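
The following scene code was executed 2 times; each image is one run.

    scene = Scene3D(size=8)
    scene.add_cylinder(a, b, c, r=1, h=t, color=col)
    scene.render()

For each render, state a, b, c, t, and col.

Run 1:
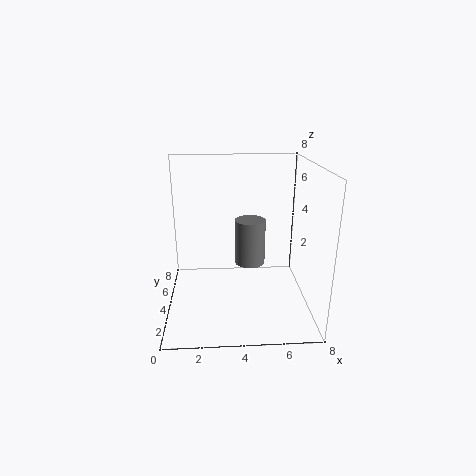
a = 5
b = 7
c = 1
t = 3
col = 'gray'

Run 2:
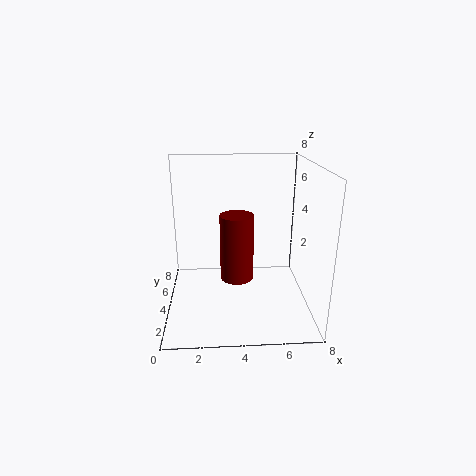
a = 4
b = 5
c = 1
t = 4
col = 'maroon'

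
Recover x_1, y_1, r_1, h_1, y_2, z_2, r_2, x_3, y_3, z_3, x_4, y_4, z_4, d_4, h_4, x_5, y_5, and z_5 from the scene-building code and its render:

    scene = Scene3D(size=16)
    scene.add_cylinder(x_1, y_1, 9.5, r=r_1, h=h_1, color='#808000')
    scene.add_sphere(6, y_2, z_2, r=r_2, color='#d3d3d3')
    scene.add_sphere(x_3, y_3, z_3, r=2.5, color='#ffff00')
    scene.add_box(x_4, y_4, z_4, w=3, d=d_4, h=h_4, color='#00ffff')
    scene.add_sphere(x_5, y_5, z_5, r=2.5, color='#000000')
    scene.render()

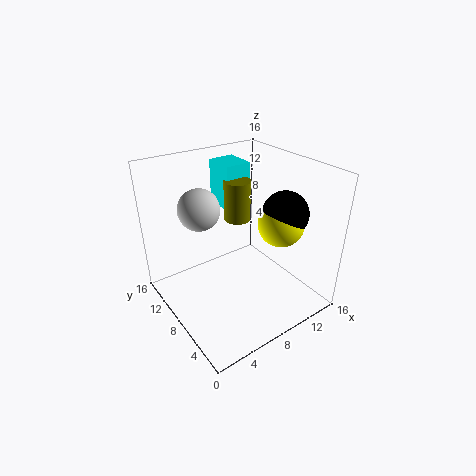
x_1 = 9
y_1 = 9.5
r_1 = 1.5
h_1 = 4.5
y_2 = 13
z_2 = 10
r_2 = 2.5
x_3 = 11.5
y_3 = 5
z_3 = 10
x_4 = 8
y_4 = 10
z_4 = 10.5
d_4 = 3.5
h_4 = 5
x_5 = 12
y_5 = 5
z_5 = 11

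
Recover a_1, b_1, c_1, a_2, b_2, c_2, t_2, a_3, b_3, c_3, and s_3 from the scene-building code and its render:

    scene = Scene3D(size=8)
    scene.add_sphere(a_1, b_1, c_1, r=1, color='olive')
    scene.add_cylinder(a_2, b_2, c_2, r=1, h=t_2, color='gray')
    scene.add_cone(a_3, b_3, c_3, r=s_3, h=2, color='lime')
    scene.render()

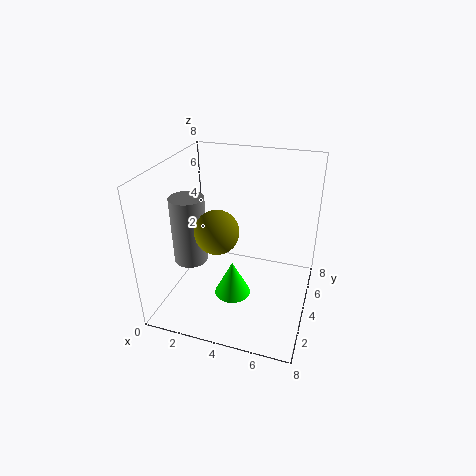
a_1 = 4; b_1 = 1; c_1 = 6; a_2 = 1; b_2 = 4; c_2 = 2; t_2 = 4; a_3 = 4; b_3 = 3; c_3 = 1; s_3 = 1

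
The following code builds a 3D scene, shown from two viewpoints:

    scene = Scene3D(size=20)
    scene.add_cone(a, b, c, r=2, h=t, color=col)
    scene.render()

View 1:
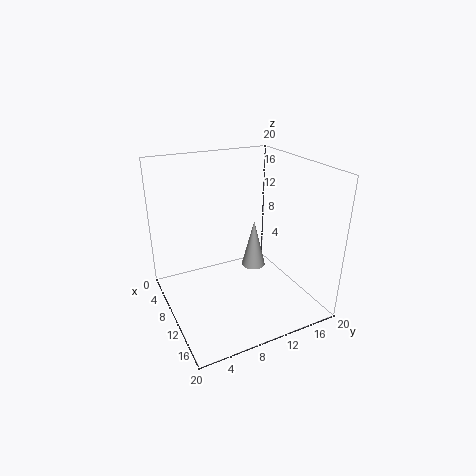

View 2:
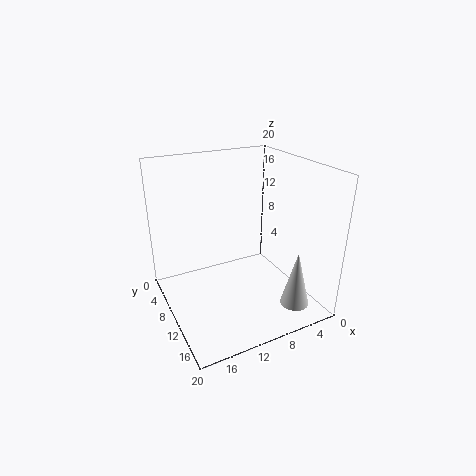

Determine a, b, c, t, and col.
a = 4, b = 16, c = 1, t = 8, col = 'lightgray'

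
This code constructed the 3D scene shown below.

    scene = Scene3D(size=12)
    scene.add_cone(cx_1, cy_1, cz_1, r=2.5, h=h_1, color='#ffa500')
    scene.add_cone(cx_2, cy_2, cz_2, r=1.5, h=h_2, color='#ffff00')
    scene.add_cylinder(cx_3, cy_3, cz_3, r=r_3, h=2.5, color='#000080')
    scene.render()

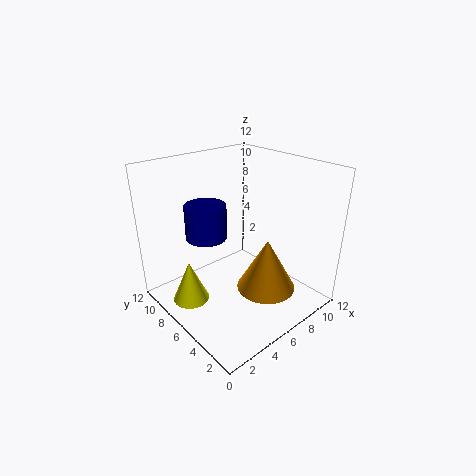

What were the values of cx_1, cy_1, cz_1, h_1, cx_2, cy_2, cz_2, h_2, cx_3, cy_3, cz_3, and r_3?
cx_1 = 7.5, cy_1 = 4, cz_1 = 1.5, h_1 = 4.5, cx_2 = 2, cy_2 = 7.5, cz_2 = 1, h_2 = 3.5, cx_3 = 2.5, cy_3 = 5.5, cz_3 = 7.5, r_3 = 1.5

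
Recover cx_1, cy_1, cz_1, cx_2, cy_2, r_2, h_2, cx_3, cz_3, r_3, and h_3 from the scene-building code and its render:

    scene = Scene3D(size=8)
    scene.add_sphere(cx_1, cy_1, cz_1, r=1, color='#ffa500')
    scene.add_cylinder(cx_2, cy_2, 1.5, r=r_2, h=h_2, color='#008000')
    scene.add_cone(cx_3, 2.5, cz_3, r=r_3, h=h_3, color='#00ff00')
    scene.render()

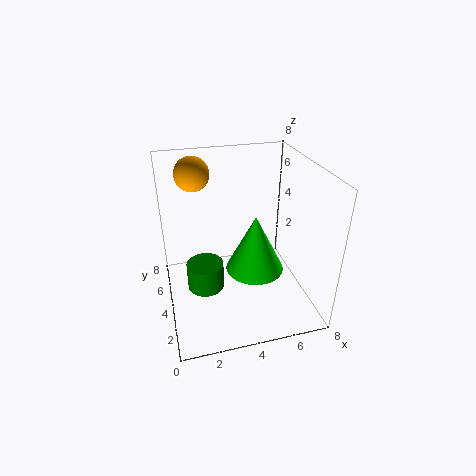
cx_1 = 2, cy_1 = 6.5, cz_1 = 7, cx_2 = 2, cy_2 = 3.5, r_2 = 1, h_2 = 1.5, cx_3 = 4.5, cz_3 = 3, r_3 = 1.5, h_3 = 3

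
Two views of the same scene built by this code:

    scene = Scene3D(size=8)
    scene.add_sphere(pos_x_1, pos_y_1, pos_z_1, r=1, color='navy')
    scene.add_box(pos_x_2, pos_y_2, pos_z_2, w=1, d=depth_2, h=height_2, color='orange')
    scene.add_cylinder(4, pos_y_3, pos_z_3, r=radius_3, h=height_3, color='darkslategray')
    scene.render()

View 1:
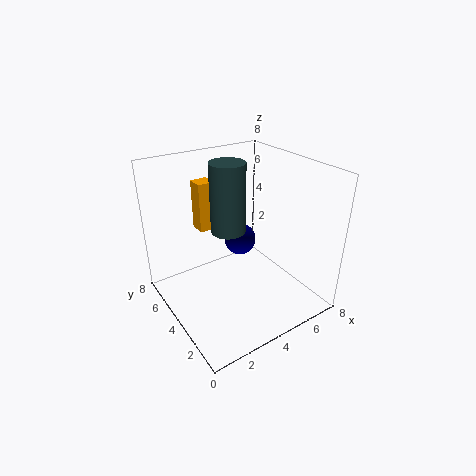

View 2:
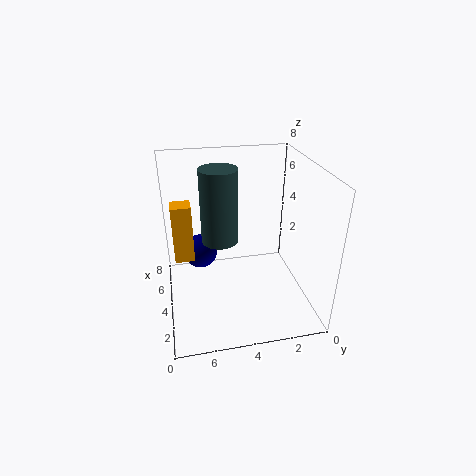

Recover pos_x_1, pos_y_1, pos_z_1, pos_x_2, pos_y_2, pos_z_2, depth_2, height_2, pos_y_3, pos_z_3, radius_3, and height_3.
pos_x_1 = 5.5; pos_y_1 = 6; pos_z_1 = 2.5; pos_x_2 = 3; pos_y_2 = 6.5; pos_z_2 = 3.5; depth_2 = 1; height_2 = 3; pos_y_3 = 5; pos_z_3 = 4; radius_3 = 1; height_3 = 4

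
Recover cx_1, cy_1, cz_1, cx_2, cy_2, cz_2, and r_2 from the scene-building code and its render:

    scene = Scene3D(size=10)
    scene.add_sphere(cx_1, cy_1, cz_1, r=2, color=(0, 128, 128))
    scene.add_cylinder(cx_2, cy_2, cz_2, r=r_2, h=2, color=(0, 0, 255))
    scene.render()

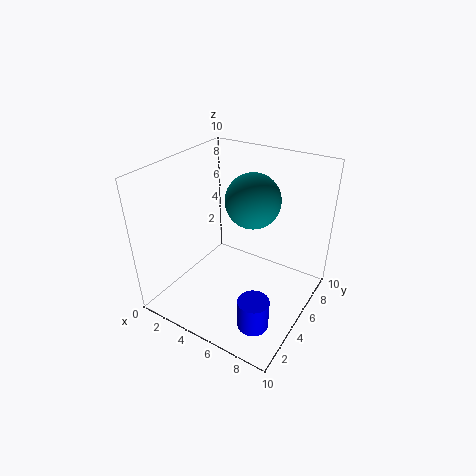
cx_1 = 5
cy_1 = 7
cz_1 = 7
cx_2 = 8
cy_2 = 2
cz_2 = 1
r_2 = 1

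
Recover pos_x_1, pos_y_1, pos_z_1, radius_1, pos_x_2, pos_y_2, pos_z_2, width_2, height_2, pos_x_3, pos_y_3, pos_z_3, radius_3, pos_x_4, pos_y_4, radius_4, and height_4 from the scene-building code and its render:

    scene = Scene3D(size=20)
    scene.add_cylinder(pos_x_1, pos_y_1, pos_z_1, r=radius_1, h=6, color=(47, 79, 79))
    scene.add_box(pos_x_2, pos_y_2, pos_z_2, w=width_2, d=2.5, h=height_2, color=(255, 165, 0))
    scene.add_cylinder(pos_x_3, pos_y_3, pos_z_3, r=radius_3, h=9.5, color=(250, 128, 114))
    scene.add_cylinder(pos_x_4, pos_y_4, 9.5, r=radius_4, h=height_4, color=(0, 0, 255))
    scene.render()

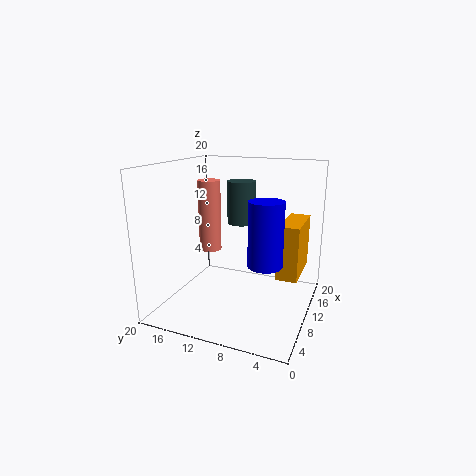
pos_x_1 = 12.5; pos_y_1 = 10.5; pos_z_1 = 11.5; radius_1 = 2; pos_x_2 = 4.5; pos_y_2 = 0.5; pos_z_2 = 7.5; width_2 = 6.5; height_2 = 6.5; pos_x_3 = 8.5; pos_y_3 = 13.5; pos_z_3 = 8.5; radius_3 = 1.5; pos_x_4 = 3.5; pos_y_4 = 4; radius_4 = 2; height_4 = 7.5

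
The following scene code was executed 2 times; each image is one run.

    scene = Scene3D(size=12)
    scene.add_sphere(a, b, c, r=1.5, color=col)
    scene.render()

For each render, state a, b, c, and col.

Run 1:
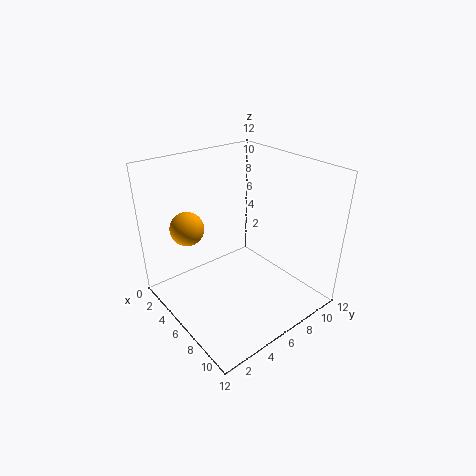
a = 2, b = 3.5, c = 6, col = 'orange'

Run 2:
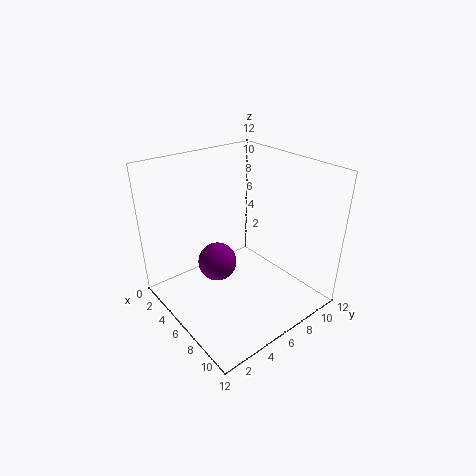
a = 6.5, b = 3.5, c = 5, col = 'purple'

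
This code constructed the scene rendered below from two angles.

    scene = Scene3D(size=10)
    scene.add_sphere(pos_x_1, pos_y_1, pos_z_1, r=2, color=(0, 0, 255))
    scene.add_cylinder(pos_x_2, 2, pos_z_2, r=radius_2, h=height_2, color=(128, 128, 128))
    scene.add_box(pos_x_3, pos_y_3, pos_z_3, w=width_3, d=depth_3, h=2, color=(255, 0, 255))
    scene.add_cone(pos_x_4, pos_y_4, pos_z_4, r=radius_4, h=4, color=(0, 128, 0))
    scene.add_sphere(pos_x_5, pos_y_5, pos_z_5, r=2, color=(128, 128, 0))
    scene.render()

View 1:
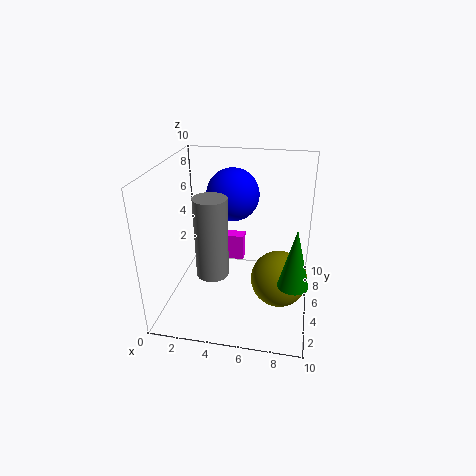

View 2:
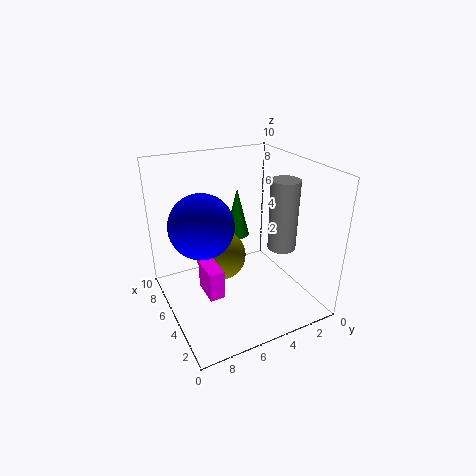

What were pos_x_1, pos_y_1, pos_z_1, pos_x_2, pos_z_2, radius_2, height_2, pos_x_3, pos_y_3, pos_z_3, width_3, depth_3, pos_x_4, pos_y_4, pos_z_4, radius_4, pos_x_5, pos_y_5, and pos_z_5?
pos_x_1 = 4
pos_y_1 = 8
pos_z_1 = 7
pos_x_2 = 4
pos_z_2 = 4
radius_2 = 1
height_2 = 5
pos_x_3 = 3
pos_y_3 = 7
pos_z_3 = 2
width_3 = 2
depth_3 = 1
pos_x_4 = 9
pos_y_4 = 3
pos_z_4 = 3
radius_4 = 1
pos_x_5 = 8
pos_y_5 = 5
pos_z_5 = 2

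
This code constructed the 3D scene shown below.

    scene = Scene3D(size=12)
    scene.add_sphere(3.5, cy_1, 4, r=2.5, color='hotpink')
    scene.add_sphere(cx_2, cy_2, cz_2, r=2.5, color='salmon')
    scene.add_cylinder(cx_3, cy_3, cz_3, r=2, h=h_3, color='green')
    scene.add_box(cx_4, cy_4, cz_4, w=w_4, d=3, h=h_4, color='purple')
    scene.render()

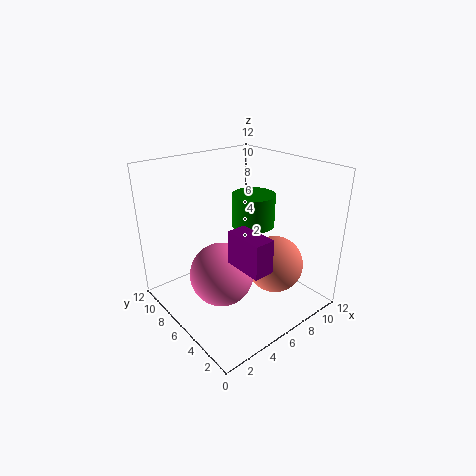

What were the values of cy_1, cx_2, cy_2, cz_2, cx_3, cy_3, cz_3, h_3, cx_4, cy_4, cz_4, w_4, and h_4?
cy_1 = 5; cx_2 = 9; cy_2 = 4.5; cz_2 = 3; cx_3 = 9.5; cy_3 = 8; cz_3 = 5.5; h_3 = 3; cx_4 = 3; cy_4 = 0.5; cz_4 = 6; w_4 = 1.5; h_4 = 2.5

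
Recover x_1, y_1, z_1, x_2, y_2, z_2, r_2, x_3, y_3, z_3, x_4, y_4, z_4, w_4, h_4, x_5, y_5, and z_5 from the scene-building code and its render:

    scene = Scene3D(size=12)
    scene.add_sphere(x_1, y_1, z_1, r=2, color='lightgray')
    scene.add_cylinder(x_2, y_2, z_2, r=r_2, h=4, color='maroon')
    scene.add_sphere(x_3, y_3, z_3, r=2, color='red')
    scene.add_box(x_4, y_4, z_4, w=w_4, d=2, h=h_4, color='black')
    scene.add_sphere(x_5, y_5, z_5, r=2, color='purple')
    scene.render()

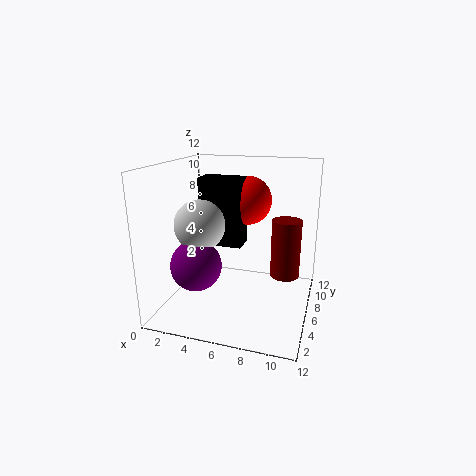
x_1 = 3.5, y_1 = 4, z_1 = 7.5, x_2 = 10.5, y_2 = 2.5, z_2 = 5, r_2 = 1, x_3 = 6.5, y_3 = 7, z_3 = 9, x_4 = 3, y_4 = 5, z_4 = 5.5, w_4 = 3.5, h_4 = 5.5, x_5 = 3.5, y_5 = 3, z_5 = 4.5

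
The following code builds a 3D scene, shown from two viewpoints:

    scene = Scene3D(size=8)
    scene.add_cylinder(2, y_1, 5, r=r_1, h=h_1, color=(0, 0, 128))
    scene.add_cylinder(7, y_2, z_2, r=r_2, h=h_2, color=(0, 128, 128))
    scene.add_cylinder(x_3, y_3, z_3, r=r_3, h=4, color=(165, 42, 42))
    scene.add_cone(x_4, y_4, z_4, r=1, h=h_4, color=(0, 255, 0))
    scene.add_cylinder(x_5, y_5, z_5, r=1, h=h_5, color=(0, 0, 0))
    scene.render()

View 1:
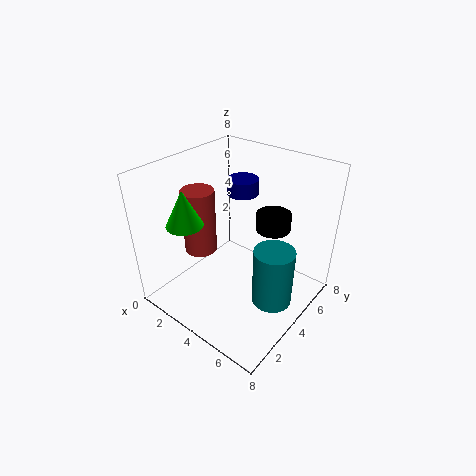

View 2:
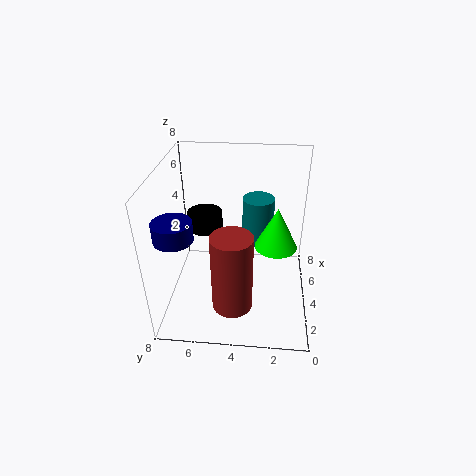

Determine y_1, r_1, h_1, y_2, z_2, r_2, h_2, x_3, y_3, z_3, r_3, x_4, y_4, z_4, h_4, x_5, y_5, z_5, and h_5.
y_1 = 7, r_1 = 1, h_1 = 1, y_2 = 3, z_2 = 2, r_2 = 1, h_2 = 3, x_3 = 1, y_3 = 4, z_3 = 2, r_3 = 1, x_4 = 2, y_4 = 2, z_4 = 5, h_4 = 2, x_5 = 5, y_5 = 6, z_5 = 4, h_5 = 1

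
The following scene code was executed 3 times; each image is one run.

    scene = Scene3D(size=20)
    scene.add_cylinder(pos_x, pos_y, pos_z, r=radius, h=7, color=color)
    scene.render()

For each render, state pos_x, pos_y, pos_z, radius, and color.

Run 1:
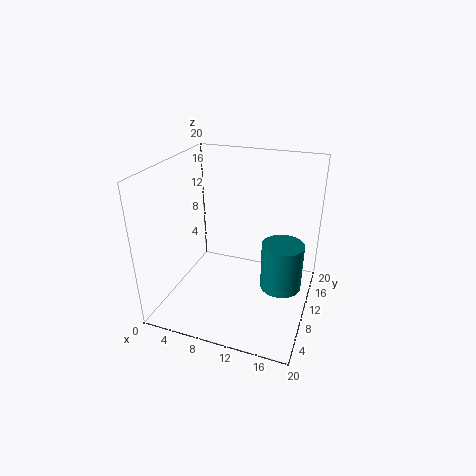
pos_x = 16
pos_y = 12
pos_z = 2
radius = 3
color = 'teal'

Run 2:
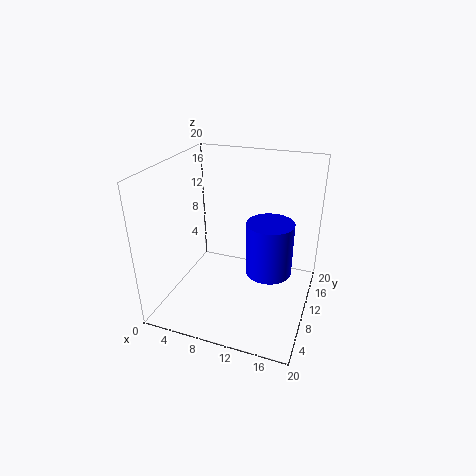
pos_x = 15
pos_y = 8
pos_z = 7
radius = 3
color = 'blue'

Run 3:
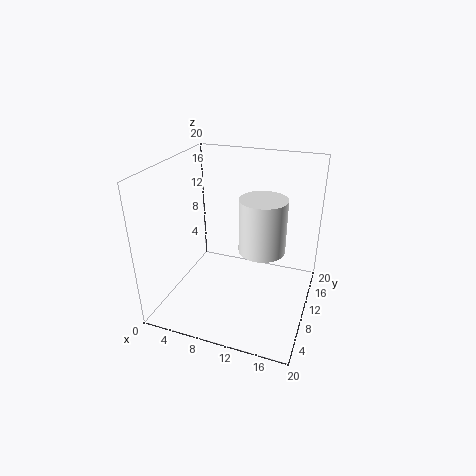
pos_x = 14
pos_y = 8
pos_z = 10
radius = 3
color = 'white'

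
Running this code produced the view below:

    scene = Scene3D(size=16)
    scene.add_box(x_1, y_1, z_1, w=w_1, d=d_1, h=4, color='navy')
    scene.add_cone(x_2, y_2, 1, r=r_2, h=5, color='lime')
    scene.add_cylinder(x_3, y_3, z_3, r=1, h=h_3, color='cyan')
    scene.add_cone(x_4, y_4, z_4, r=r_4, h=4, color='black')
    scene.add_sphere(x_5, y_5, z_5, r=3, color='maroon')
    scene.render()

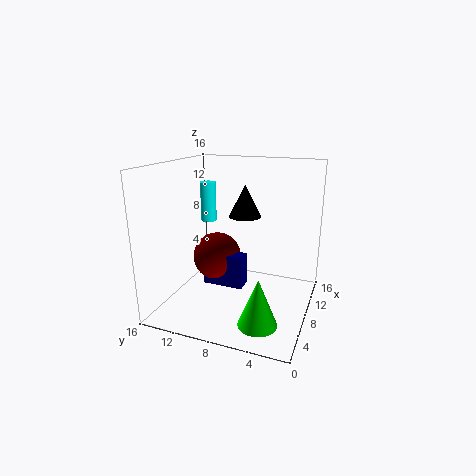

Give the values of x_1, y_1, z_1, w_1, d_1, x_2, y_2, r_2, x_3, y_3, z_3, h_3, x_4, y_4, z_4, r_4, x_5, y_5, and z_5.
x_1 = 9; y_1 = 8; z_1 = 1; w_1 = 2; d_1 = 5; x_2 = 3; y_2 = 4; r_2 = 2; x_3 = 13; y_3 = 14; z_3 = 8; h_3 = 5; x_4 = 13; y_4 = 9; z_4 = 9; r_4 = 2; x_5 = 11; y_5 = 12; z_5 = 4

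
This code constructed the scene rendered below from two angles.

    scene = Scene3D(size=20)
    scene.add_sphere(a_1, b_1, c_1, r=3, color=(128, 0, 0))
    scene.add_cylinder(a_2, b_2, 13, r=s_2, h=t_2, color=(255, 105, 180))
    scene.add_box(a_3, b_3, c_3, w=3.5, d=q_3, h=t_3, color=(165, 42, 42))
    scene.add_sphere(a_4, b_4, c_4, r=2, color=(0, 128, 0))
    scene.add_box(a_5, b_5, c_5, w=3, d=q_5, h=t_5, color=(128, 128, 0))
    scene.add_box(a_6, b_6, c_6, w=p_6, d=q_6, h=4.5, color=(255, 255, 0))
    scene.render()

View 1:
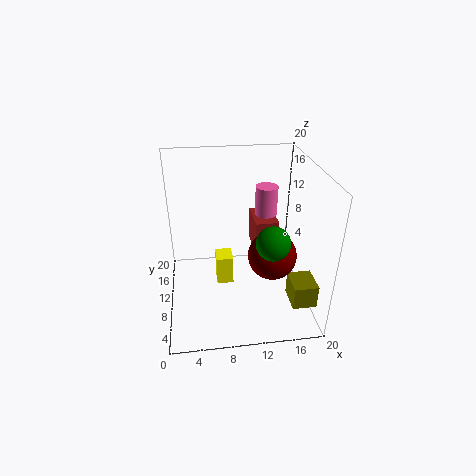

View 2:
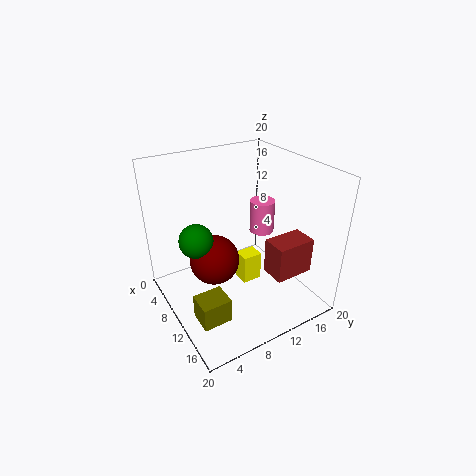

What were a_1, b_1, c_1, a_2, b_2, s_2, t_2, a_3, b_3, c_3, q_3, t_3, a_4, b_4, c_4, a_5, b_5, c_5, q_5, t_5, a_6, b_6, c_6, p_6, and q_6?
a_1 = 13.5; b_1 = 4.5; c_1 = 10.5; a_2 = 14; b_2 = 11; s_2 = 1.5; t_2 = 4; a_3 = 13; b_3 = 12.5; c_3 = 5.5; q_3 = 5.5; t_3 = 5; a_4 = 13; b_4 = 2.5; c_4 = 13.5; a_5 = 15.5; b_5 = 0.5; c_5 = 5; q_5 = 3.5; t_5 = 3; a_6 = 7; b_6 = 11.5; c_6 = 1; p_6 = 2.5; q_6 = 3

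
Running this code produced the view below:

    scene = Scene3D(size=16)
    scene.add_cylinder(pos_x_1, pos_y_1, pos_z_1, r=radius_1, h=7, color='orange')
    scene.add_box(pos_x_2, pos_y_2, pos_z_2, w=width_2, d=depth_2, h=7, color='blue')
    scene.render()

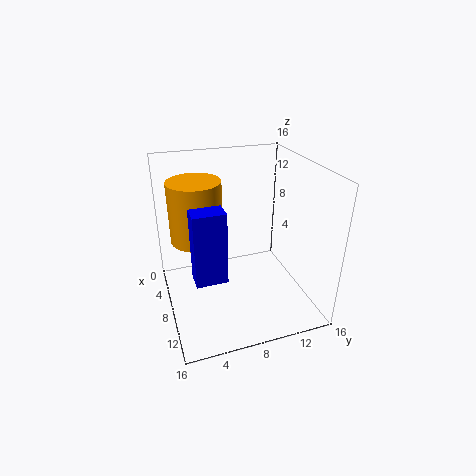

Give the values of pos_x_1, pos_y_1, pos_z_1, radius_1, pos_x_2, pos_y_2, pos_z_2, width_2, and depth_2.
pos_x_1 = 5; pos_y_1 = 4; pos_z_1 = 7; radius_1 = 3; pos_x_2 = 12; pos_y_2 = 2; pos_z_2 = 7; width_2 = 2; depth_2 = 3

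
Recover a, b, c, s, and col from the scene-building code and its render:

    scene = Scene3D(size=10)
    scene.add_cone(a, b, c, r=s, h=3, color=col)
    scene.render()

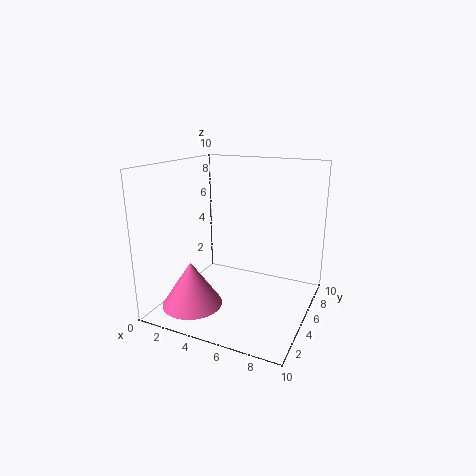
a = 3, b = 2, c = 1, s = 2, col = 'hotpink'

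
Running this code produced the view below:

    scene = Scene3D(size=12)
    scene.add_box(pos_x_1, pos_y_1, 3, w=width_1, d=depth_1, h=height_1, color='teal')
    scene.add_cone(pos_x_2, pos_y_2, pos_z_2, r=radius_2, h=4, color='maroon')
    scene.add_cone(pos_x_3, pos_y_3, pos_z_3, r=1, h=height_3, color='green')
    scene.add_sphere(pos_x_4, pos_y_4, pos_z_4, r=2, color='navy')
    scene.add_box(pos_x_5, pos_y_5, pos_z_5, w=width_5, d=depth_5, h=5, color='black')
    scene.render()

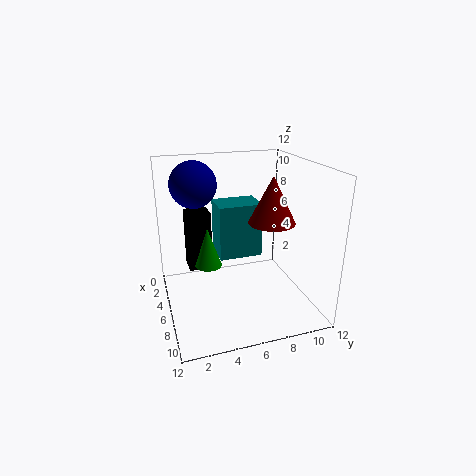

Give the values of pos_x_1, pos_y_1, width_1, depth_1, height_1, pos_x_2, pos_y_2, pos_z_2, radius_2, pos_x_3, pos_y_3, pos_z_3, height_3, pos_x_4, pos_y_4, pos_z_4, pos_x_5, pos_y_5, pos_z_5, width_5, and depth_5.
pos_x_1 = 1
pos_y_1 = 5
width_1 = 3
depth_1 = 4
height_1 = 5
pos_x_2 = 6
pos_y_2 = 9
pos_z_2 = 7
radius_2 = 2
pos_x_3 = 8
pos_y_3 = 3
pos_z_3 = 5
height_3 = 3
pos_x_4 = 3
pos_y_4 = 3
pos_z_4 = 10
pos_x_5 = 3
pos_y_5 = 2
pos_z_5 = 3
width_5 = 2
depth_5 = 2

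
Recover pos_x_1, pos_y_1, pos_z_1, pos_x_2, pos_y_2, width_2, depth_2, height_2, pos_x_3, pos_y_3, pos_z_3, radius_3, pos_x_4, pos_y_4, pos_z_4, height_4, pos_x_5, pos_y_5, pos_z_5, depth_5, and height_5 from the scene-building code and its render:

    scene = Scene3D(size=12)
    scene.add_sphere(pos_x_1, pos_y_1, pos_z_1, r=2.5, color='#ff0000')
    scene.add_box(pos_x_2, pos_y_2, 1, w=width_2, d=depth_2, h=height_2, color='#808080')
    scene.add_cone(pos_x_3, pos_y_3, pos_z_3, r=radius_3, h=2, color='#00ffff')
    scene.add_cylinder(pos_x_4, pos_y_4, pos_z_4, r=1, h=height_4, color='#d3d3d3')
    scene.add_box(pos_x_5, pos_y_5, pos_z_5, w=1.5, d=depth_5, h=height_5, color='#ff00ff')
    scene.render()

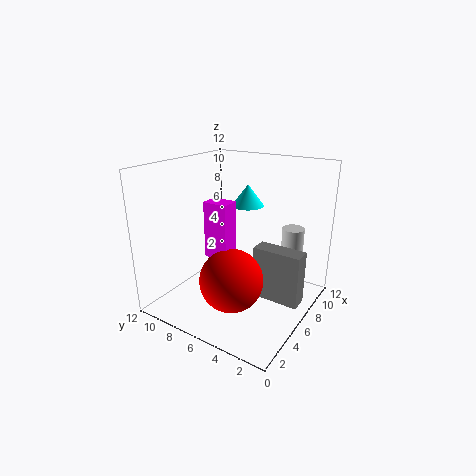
pos_x_1 = 3.5; pos_y_1 = 5; pos_z_1 = 3.5; pos_x_2 = 6; pos_y_2 = 0.5; width_2 = 1.5; depth_2 = 4; height_2 = 4.5; pos_x_3 = 10; pos_y_3 = 7.5; pos_z_3 = 7.5; radius_3 = 1.5; pos_x_4 = 10.5; pos_y_4 = 3; pos_z_4 = 1; height_4 = 5; pos_x_5 = 3.5; pos_y_5 = 5.5; pos_z_5 = 5; depth_5 = 2; height_5 = 4.5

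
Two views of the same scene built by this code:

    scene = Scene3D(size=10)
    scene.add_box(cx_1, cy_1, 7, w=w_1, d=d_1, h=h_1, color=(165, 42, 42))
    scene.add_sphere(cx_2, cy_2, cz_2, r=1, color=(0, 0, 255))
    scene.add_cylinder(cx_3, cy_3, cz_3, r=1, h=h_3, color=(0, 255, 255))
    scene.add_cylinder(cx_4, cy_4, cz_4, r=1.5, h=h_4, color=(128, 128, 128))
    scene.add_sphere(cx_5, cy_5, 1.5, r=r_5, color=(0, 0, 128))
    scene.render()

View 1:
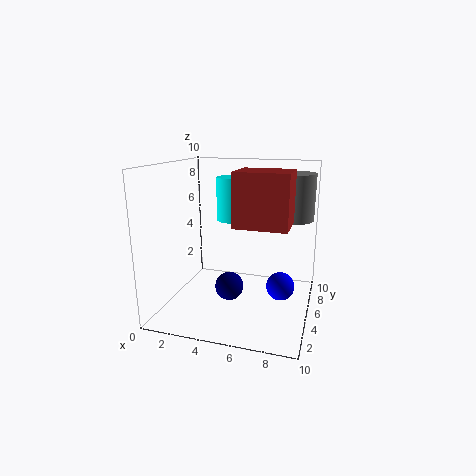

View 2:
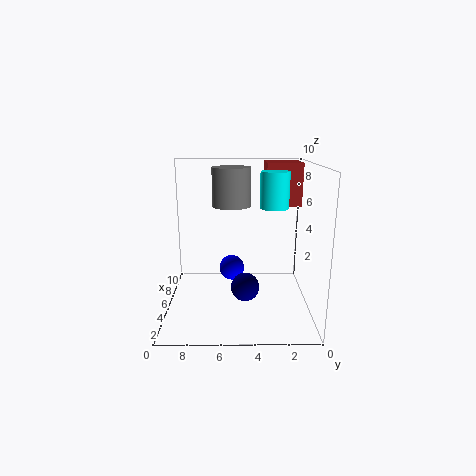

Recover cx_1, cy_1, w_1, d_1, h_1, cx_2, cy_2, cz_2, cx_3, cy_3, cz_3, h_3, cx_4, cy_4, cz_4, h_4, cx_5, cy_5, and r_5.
cx_1 = 6; cy_1 = 0.5; w_1 = 3; d_1 = 2.5; h_1 = 3; cx_2 = 8; cy_2 = 5.5; cz_2 = 1.5; cx_3 = 5.5; cy_3 = 2.5; cz_3 = 7; h_3 = 2.5; cx_4 = 8.5; cy_4 = 5.5; cz_4 = 6.5; h_4 = 3; cx_5 = 4.5; cy_5 = 4.5; r_5 = 1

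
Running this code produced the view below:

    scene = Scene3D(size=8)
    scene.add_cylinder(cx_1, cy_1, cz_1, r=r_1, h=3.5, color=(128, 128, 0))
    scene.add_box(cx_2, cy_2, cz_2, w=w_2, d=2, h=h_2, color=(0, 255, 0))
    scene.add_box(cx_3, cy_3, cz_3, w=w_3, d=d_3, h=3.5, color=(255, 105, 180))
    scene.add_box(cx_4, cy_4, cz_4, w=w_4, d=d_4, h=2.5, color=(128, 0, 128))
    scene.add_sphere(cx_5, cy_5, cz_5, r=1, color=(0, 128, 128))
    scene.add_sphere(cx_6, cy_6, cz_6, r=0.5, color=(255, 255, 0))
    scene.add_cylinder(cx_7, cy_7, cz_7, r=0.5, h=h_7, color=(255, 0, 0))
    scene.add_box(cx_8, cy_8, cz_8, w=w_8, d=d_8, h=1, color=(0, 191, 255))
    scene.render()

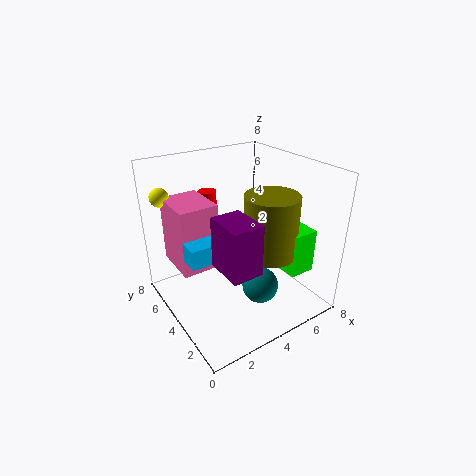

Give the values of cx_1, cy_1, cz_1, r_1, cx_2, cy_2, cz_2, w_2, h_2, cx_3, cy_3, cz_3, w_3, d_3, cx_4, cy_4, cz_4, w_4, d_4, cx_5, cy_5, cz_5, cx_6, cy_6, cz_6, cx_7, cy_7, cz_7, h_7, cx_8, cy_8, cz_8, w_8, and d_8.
cx_1 = 5.5; cy_1 = 3; cz_1 = 3; r_1 = 1.5; cx_2 = 6; cy_2 = 1.5; cz_2 = 2; w_2 = 1.5; h_2 = 2.5; cx_3 = 0.5; cy_3 = 3.5; cz_3 = 3; w_3 = 2; d_3 = 2.5; cx_4 = 1.5; cy_4 = 0.5; cz_4 = 4; w_4 = 1.5; d_4 = 2; cx_5 = 4.5; cy_5 = 2.5; cz_5 = 1.5; cx_6 = 0.5; cy_6 = 6; cz_6 = 6.5; cx_7 = 3; cy_7 = 5.5; cz_7 = 5; h_7 = 1.5; cx_8 = 0.5; cy_8 = 2.5; cz_8 = 4; w_8 = 2; d_8 = 2.5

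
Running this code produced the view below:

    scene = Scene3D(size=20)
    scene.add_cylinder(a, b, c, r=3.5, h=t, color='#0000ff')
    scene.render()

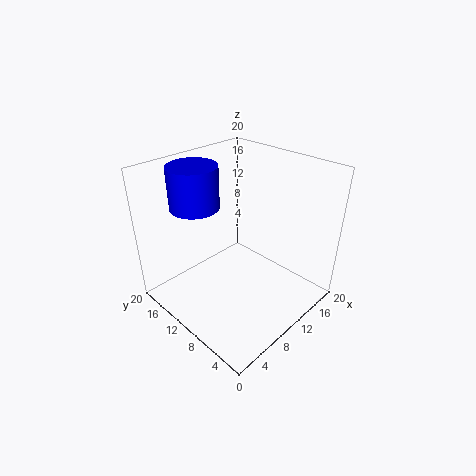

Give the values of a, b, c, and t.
a = 7.5
b = 16
c = 13.5
t = 6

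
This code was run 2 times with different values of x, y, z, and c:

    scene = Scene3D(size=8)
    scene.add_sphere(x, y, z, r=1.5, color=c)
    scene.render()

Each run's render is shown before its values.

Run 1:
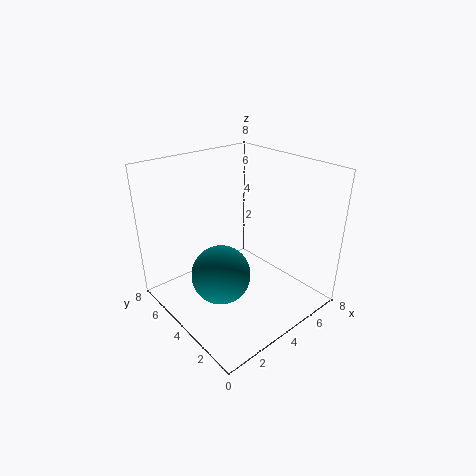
x = 2
y = 3
z = 3
c = 'teal'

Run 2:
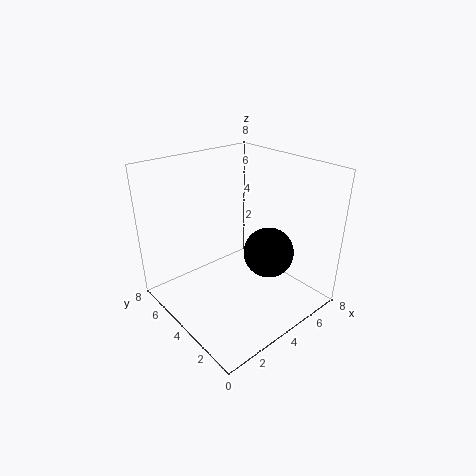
x = 6
y = 3.5
z = 2.5
c = 'black'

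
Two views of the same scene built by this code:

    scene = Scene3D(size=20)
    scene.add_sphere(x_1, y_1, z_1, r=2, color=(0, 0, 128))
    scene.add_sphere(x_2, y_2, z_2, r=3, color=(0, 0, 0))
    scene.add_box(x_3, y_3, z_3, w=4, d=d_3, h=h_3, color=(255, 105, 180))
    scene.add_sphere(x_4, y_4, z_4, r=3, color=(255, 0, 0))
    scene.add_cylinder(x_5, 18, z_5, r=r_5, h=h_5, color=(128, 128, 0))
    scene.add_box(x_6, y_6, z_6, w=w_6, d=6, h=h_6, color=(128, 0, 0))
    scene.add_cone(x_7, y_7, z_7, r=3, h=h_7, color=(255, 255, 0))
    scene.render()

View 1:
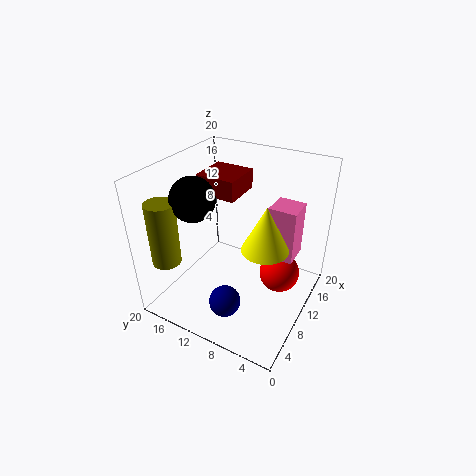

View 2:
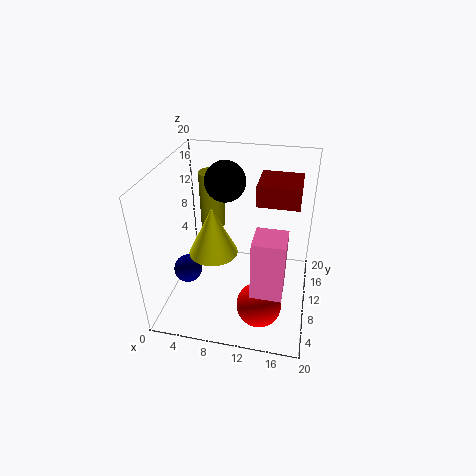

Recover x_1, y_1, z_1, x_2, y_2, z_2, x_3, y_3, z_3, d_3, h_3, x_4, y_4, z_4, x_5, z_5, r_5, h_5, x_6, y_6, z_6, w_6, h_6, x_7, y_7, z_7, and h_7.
x_1 = 3, y_1 = 8, z_1 = 5, x_2 = 7, y_2 = 15, z_2 = 16, x_3 = 13, y_3 = 3, z_3 = 6, d_3 = 4, h_3 = 8, x_4 = 14, y_4 = 5, z_4 = 3, x_5 = 4, z_5 = 7, r_5 = 2, h_5 = 9, x_6 = 12, y_6 = 12, z_6 = 14, w_6 = 6, h_6 = 3, x_7 = 8, y_7 = 5, z_7 = 11, h_7 = 6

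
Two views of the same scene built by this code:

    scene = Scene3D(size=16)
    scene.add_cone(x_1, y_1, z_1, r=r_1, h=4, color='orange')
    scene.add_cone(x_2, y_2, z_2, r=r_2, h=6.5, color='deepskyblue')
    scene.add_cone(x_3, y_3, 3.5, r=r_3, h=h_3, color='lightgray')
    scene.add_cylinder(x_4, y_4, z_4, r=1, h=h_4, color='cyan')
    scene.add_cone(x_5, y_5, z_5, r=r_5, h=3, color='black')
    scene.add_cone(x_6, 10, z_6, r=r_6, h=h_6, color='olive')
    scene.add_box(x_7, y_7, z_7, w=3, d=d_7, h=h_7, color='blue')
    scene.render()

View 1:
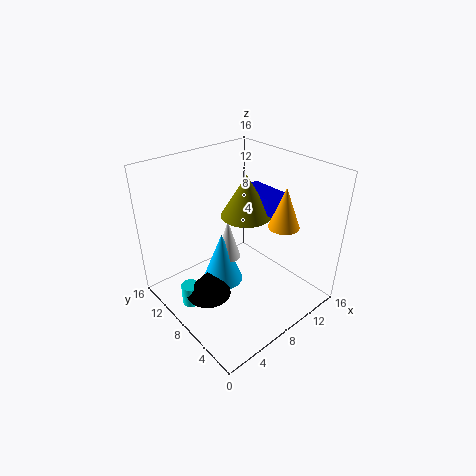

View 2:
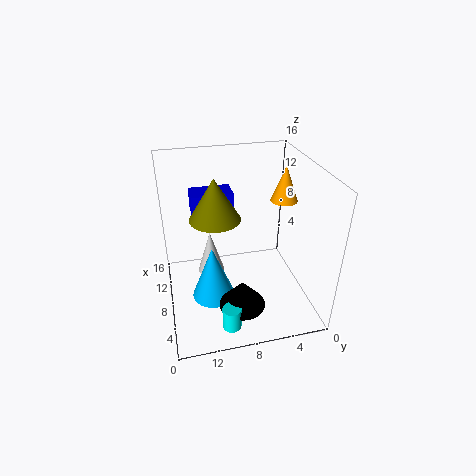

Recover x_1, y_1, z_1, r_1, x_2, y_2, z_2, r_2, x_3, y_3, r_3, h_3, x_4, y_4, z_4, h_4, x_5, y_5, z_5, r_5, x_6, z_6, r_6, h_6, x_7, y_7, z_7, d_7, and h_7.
x_1 = 9, y_1 = 2.5, z_1 = 11.5, r_1 = 1.5, x_2 = 8, y_2 = 11, z_2 = 0.5, r_2 = 2.5, x_3 = 9, y_3 = 11, r_3 = 1.5, h_3 = 5, x_4 = 2.5, y_4 = 10, z_4 = 0.5, h_4 = 2.5, x_5 = 4, y_5 = 8.5, z_5 = 2, r_5 = 2.5, x_6 = 11, z_6 = 9, r_6 = 3, h_6 = 5, x_7 = 12, y_7 = 7.5, z_7 = 9, d_7 = 5, h_7 = 2.5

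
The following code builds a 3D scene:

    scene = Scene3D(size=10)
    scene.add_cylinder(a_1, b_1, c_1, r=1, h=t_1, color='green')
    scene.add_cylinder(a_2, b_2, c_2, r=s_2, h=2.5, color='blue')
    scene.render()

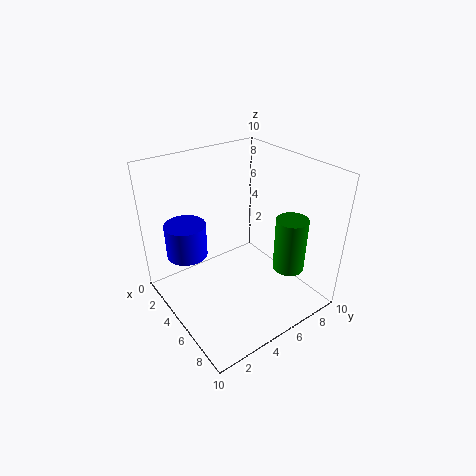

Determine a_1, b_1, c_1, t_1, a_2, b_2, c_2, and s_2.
a_1 = 8.5, b_1 = 6.5, c_1 = 4, t_1 = 3.5, a_2 = 2, b_2 = 2.5, c_2 = 3, s_2 = 1.5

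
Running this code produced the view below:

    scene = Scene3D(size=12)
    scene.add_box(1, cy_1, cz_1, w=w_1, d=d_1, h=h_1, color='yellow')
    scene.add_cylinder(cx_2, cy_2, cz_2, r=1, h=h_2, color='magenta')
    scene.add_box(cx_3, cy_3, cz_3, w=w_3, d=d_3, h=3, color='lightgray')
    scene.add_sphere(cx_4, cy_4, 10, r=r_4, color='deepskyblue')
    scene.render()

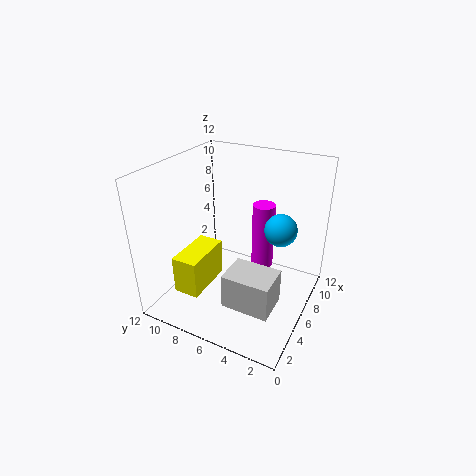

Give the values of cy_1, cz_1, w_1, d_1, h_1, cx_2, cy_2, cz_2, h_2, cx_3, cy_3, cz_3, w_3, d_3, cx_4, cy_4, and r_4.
cy_1 = 7; cz_1 = 3; w_1 = 4; d_1 = 2; h_1 = 3; cx_2 = 9; cy_2 = 5; cz_2 = 2; h_2 = 6; cx_3 = 3; cy_3 = 2; cz_3 = 1; w_3 = 3; d_3 = 4; cx_4 = 2; cy_4 = 1; r_4 = 1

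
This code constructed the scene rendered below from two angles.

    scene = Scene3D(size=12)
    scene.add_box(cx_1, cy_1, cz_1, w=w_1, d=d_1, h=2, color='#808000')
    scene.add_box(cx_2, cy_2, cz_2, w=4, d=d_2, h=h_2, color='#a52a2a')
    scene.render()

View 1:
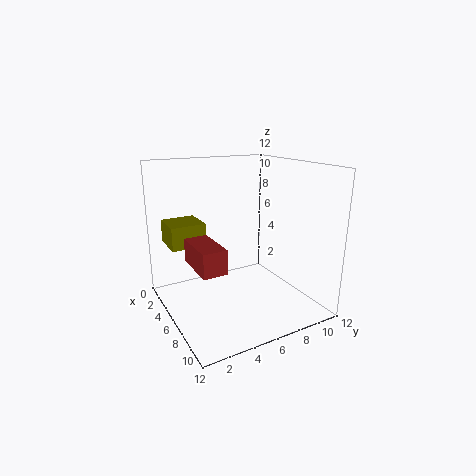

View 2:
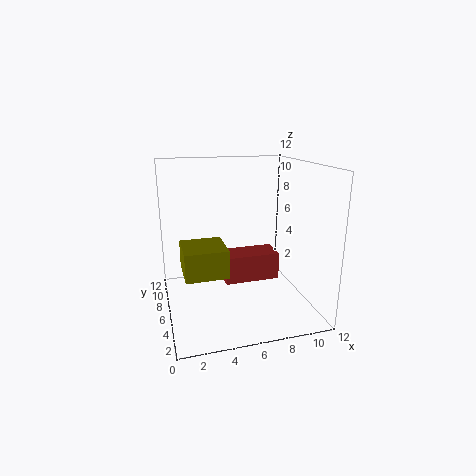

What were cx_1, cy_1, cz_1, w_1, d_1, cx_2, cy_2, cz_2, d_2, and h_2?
cx_1 = 1
cy_1 = 1
cz_1 = 5
w_1 = 3
d_1 = 3
cx_2 = 4
cy_2 = 2
cz_2 = 4
d_2 = 2
h_2 = 2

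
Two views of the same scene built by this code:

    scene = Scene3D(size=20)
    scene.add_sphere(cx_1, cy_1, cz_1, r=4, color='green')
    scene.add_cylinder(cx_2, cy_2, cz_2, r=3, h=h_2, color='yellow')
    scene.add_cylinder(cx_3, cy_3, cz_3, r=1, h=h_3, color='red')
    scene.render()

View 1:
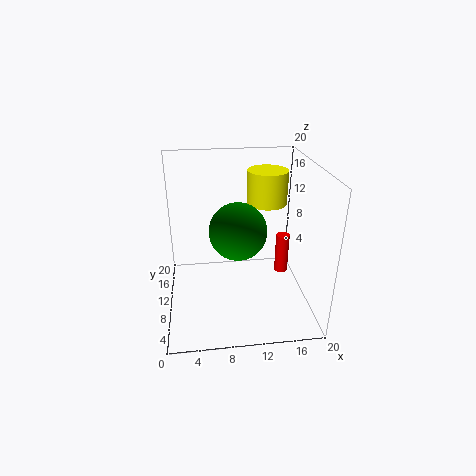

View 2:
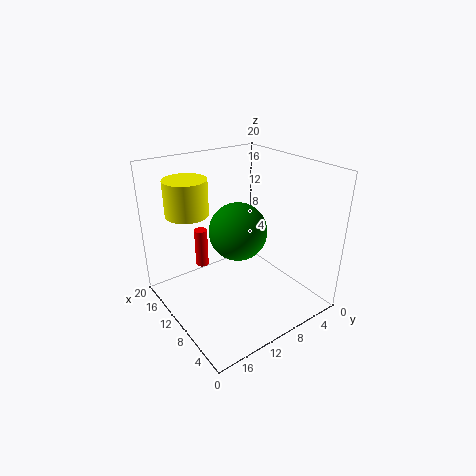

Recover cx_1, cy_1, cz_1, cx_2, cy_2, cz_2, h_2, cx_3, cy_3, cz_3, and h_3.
cx_1 = 10, cy_1 = 10, cz_1 = 11, cx_2 = 15, cy_2 = 15, cz_2 = 13, h_2 = 5, cx_3 = 17, cy_3 = 12, cz_3 = 3, h_3 = 6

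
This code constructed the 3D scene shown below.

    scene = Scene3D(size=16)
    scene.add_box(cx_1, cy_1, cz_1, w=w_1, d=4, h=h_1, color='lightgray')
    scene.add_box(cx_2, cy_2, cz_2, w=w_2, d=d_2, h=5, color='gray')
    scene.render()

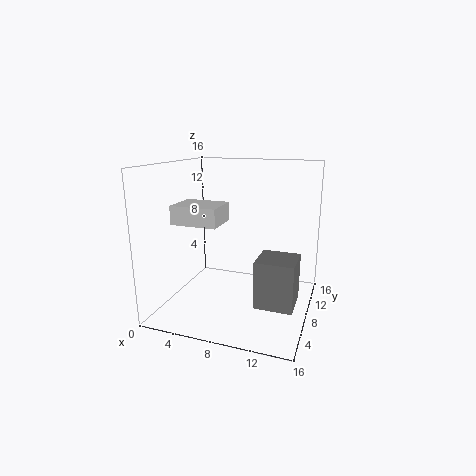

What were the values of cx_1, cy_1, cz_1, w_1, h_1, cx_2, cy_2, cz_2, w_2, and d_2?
cx_1 = 2
cy_1 = 4
cz_1 = 10
w_1 = 5
h_1 = 2
cx_2 = 11
cy_2 = 4
cz_2 = 2
w_2 = 4
d_2 = 4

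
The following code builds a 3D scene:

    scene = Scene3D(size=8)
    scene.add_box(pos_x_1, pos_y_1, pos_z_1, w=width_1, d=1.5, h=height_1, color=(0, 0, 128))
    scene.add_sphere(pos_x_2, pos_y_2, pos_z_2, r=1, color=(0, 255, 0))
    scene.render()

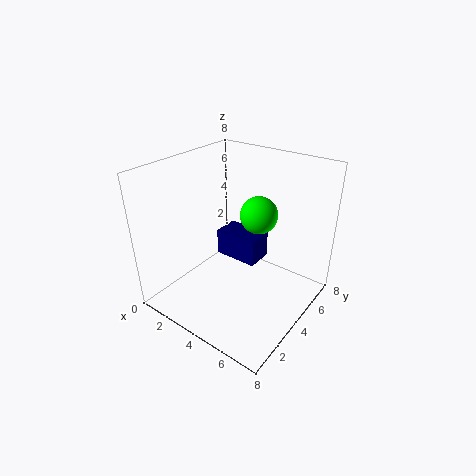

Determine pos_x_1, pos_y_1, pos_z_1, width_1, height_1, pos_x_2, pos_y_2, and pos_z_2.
pos_x_1 = 2.5
pos_y_1 = 4
pos_z_1 = 2.5
width_1 = 2.5
height_1 = 1.5
pos_x_2 = 5
pos_y_2 = 4.5
pos_z_2 = 5.5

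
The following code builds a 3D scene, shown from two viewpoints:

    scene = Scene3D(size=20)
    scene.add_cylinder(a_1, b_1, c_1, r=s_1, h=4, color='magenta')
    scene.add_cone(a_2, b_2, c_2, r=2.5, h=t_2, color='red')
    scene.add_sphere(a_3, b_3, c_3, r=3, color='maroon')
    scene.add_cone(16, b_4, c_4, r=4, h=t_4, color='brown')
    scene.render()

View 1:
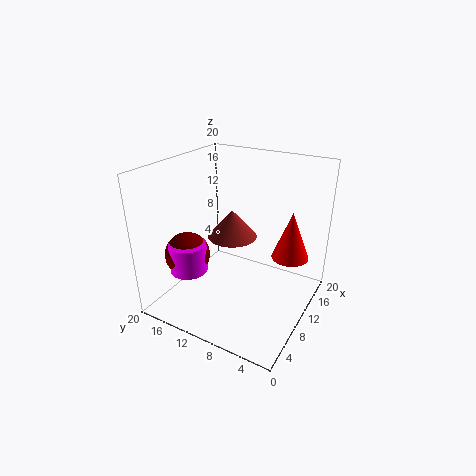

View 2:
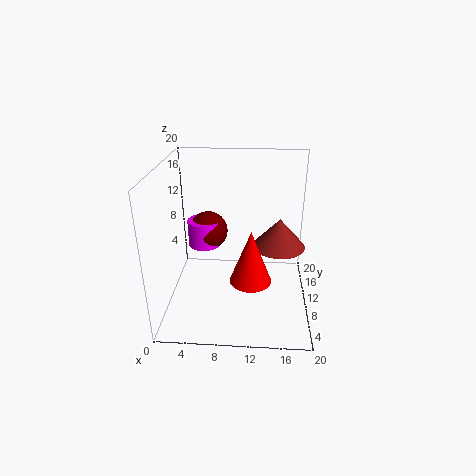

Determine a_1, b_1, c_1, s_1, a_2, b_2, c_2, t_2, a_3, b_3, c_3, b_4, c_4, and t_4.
a_1 = 4.5, b_1 = 14.5, c_1 = 6.5, s_1 = 2.5, a_2 = 12, b_2 = 3, c_2 = 8, t_2 = 6.5, a_3 = 5, b_3 = 15, c_3 = 8.5, b_4 = 14.5, c_4 = 6.5, t_4 = 4.5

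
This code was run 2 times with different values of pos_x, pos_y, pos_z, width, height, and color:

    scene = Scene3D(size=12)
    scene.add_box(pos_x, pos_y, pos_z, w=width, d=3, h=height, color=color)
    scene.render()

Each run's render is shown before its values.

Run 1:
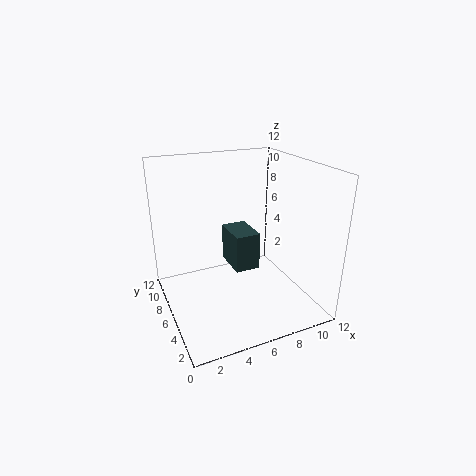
pos_x = 5
pos_y = 4
pos_z = 4
width = 2
height = 3
color = 'darkslategray'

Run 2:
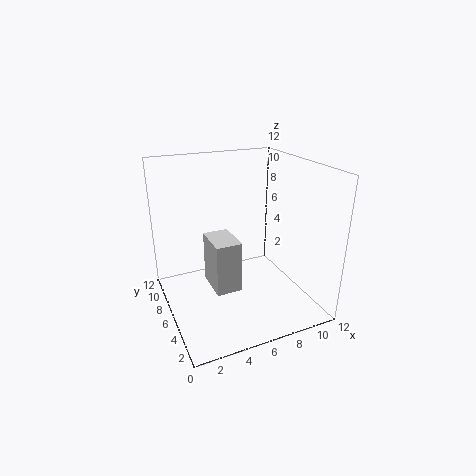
pos_x = 3
pos_y = 3
pos_z = 3
width = 2
height = 4
color = 'lightgray'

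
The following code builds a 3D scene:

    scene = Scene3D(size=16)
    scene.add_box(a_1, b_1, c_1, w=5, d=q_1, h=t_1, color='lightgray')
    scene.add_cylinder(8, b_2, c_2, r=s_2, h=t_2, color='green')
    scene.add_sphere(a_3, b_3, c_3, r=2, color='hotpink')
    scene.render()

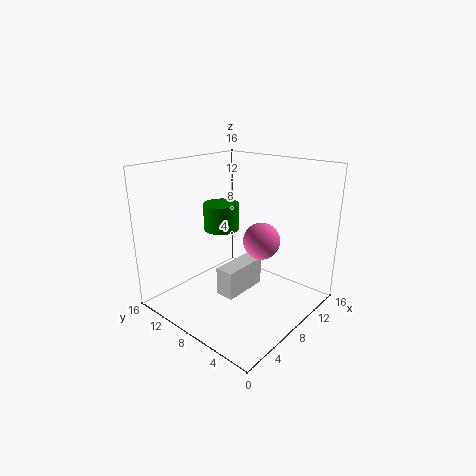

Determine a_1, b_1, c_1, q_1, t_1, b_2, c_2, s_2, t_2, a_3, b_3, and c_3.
a_1 = 4; b_1 = 5.5; c_1 = 3; q_1 = 2; t_1 = 3; b_2 = 10.5; c_2 = 8.5; s_2 = 2; t_2 = 3; a_3 = 9; b_3 = 5.5; c_3 = 8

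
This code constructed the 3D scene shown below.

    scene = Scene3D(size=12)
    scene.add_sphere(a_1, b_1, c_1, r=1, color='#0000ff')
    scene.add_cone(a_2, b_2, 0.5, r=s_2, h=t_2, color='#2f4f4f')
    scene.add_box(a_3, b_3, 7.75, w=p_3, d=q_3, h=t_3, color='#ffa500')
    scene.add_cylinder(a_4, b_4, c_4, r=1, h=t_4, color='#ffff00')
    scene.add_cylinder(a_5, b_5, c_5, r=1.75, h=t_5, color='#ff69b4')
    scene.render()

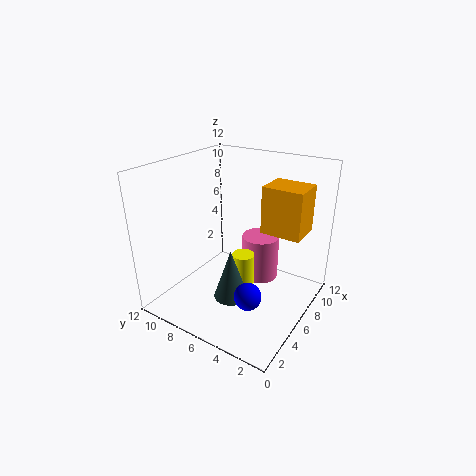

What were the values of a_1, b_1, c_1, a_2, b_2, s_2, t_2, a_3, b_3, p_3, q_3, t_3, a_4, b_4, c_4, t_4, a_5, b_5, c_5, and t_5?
a_1 = 2.25, b_1 = 2.75, c_1 = 3.75, a_2 = 5.25, b_2 = 6.25, s_2 = 1.5, t_2 = 4.5, a_3 = 4.75, b_3 = 0.25, p_3 = 2.5, q_3 = 3, t_3 = 3.5, a_4 = 7.25, b_4 = 6.25, c_4 = 0.75, t_4 = 3, a_5 = 10, b_5 = 6, c_5 = 0.25, t_5 = 4.25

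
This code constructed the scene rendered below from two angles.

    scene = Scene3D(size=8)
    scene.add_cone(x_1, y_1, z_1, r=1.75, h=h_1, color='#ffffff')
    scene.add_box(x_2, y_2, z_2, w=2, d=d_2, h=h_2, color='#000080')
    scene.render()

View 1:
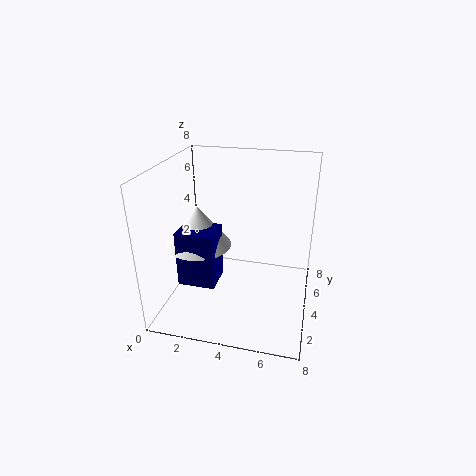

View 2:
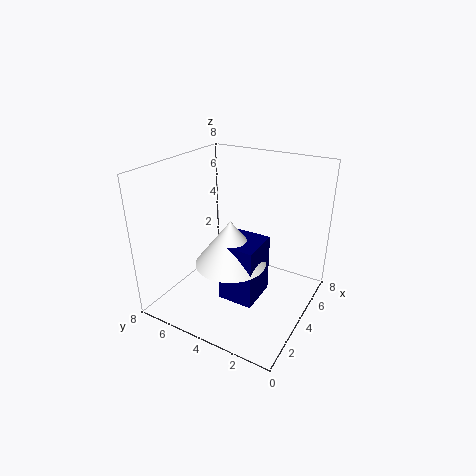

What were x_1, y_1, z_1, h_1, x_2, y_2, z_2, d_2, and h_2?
x_1 = 2
y_1 = 3.25
z_1 = 3.75
h_1 = 2.25
x_2 = 1.25
y_2 = 1.75
z_2 = 2
d_2 = 1.75
h_2 = 3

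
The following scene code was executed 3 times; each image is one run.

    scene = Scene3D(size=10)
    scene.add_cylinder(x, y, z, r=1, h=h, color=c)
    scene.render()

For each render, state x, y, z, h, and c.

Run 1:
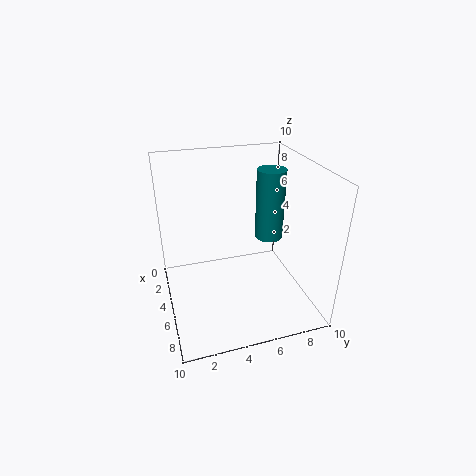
x = 4.5
y = 7.5
z = 4.5
h = 5
c = 'teal'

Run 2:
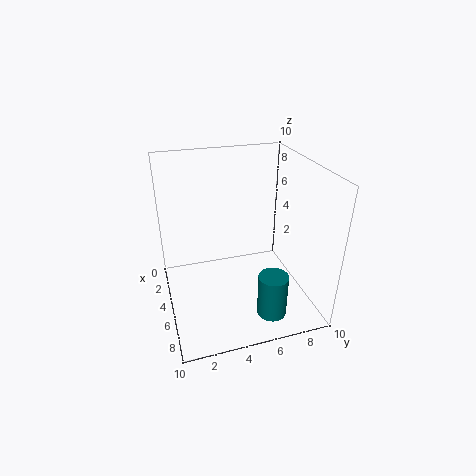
x = 8
y = 6.5
z = 0.5
h = 3
c = 'teal'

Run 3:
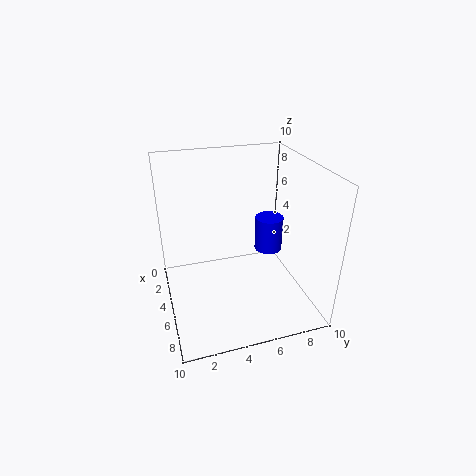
x = 4.5
y = 7.5
z = 3.5
h = 2.5
c = 'blue'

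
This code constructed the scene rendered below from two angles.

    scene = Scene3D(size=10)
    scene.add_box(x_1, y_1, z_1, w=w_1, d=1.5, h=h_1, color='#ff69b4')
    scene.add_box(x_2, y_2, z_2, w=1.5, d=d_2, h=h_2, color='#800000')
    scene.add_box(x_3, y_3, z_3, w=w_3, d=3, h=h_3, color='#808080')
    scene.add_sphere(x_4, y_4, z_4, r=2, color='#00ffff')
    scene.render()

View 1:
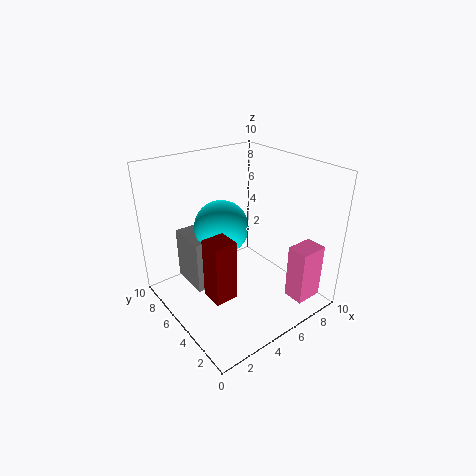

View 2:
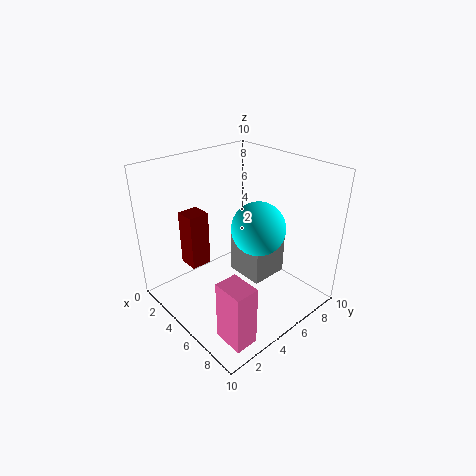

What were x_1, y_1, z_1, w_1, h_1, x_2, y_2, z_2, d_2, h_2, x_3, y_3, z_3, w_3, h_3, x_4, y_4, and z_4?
x_1 = 7.5; y_1 = 1; z_1 = 0.5; w_1 = 2; h_1 = 4; x_2 = 1.5; y_2 = 2.5; z_2 = 2.5; d_2 = 1.5; h_2 = 4; x_3 = 2.5; y_3 = 6.5; z_3 = 0.5; w_3 = 3; h_3 = 4; x_4 = 5; y_4 = 7; z_4 = 5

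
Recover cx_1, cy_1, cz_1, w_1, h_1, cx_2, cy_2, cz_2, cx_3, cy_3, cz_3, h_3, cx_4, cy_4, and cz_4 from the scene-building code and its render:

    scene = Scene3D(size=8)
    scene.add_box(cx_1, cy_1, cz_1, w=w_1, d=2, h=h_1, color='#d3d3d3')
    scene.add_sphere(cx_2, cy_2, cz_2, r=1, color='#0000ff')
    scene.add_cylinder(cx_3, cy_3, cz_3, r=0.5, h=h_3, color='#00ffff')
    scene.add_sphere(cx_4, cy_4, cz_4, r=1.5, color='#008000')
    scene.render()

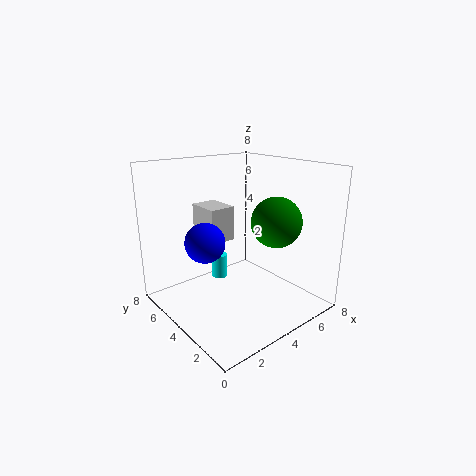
cx_1 = 3; cy_1 = 5; cz_1 = 3.5; w_1 = 1.5; h_1 = 2; cx_2 = 1.5; cy_2 = 3.5; cz_2 = 4.5; cx_3 = 4.5; cy_3 = 6.5; cz_3 = 0.5; h_3 = 1.5; cx_4 = 6.5; cy_4 = 3.5; cz_4 = 4.5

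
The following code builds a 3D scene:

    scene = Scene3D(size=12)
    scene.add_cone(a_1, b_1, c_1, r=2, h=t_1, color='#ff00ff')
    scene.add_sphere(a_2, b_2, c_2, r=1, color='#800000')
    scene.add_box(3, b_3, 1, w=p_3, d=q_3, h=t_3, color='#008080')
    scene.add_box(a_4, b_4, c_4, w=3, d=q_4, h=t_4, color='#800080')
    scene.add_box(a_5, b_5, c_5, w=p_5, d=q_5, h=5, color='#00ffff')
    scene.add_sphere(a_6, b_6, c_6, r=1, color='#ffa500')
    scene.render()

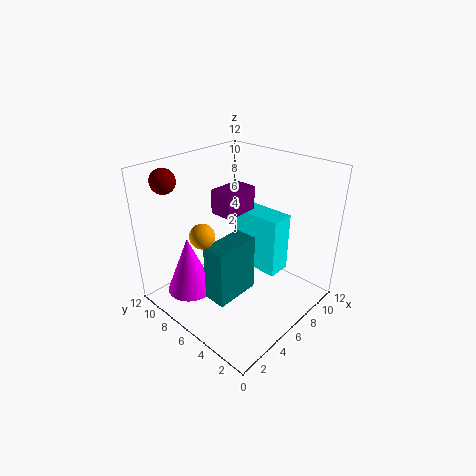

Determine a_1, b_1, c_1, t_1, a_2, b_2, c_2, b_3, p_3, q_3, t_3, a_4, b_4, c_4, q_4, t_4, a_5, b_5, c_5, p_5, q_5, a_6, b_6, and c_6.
a_1 = 3
b_1 = 9
c_1 = 1
t_1 = 5
a_2 = 2
b_2 = 10
c_2 = 11
b_3 = 5
p_3 = 4
q_3 = 2
t_3 = 5
a_4 = 5
b_4 = 6
c_4 = 8
q_4 = 2
t_4 = 2
a_5 = 7
b_5 = 3
c_5 = 3
p_5 = 2
q_5 = 4
a_6 = 3
b_6 = 7
c_6 = 7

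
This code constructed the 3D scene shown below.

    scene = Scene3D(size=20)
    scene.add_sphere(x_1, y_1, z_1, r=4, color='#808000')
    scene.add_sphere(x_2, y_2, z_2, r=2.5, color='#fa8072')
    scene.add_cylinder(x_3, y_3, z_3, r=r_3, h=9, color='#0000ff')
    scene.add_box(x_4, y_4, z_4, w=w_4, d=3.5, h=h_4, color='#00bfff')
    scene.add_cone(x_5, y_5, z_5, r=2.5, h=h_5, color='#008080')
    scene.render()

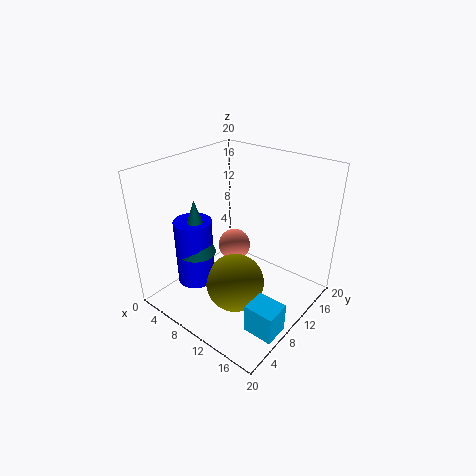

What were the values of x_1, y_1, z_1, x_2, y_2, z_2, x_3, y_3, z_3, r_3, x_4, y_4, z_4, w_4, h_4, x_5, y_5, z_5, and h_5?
x_1 = 11.5, y_1 = 7.5, z_1 = 4.5, x_2 = 6, y_2 = 14, z_2 = 5.5, x_3 = 6.5, y_3 = 5, z_3 = 4.5, r_3 = 2.5, x_4 = 15.5, y_4 = 4.5, z_4 = 0.5, w_4 = 4, h_4 = 4, x_5 = 7, y_5 = 5, z_5 = 9, h_5 = 7.5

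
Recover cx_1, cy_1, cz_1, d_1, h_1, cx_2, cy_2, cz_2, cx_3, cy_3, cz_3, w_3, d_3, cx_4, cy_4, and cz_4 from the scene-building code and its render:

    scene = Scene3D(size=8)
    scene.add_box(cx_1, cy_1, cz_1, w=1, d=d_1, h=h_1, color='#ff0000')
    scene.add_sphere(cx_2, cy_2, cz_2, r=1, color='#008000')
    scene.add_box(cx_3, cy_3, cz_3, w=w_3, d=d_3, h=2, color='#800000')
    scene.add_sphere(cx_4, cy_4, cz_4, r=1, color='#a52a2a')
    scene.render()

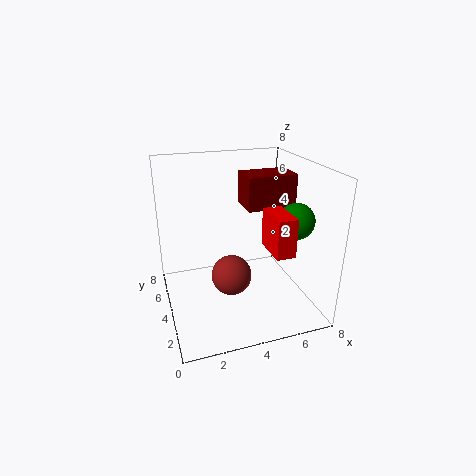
cx_1 = 5; cy_1 = 1; cz_1 = 4; d_1 = 2; h_1 = 2; cx_2 = 7; cy_2 = 3; cz_2 = 5; cx_3 = 5; cy_3 = 5; cz_3 = 5; w_3 = 3; d_3 = 2; cx_4 = 3; cy_4 = 2; cz_4 = 3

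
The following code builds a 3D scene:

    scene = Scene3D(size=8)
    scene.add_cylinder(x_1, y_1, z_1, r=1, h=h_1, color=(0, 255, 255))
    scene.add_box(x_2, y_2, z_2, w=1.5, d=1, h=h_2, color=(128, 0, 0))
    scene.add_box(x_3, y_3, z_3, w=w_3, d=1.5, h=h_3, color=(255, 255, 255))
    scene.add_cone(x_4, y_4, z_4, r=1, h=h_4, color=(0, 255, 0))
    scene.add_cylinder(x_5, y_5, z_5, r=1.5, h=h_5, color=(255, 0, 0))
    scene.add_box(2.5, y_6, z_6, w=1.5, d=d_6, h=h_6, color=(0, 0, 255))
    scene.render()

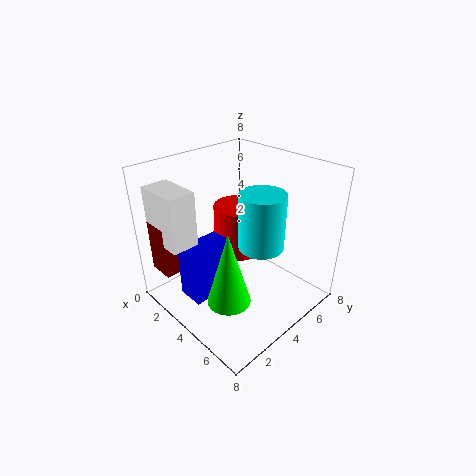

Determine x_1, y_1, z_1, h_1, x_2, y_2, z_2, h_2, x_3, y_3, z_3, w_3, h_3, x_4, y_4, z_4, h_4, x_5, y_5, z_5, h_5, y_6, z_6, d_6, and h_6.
x_1 = 7; y_1 = 2.5; z_1 = 5.5; h_1 = 2.5; x_2 = 0.5; y_2 = 0.5; z_2 = 2; h_2 = 3; x_3 = 0.5; y_3 = 0.5; z_3 = 4; w_3 = 2.5; h_3 = 3; x_4 = 6.5; y_4 = 1; z_4 = 3; h_4 = 3.5; x_5 = 2.5; y_5 = 5.5; z_5 = 2; h_5 = 3; y_6 = 1; z_6 = 1; d_6 = 2.5; h_6 = 3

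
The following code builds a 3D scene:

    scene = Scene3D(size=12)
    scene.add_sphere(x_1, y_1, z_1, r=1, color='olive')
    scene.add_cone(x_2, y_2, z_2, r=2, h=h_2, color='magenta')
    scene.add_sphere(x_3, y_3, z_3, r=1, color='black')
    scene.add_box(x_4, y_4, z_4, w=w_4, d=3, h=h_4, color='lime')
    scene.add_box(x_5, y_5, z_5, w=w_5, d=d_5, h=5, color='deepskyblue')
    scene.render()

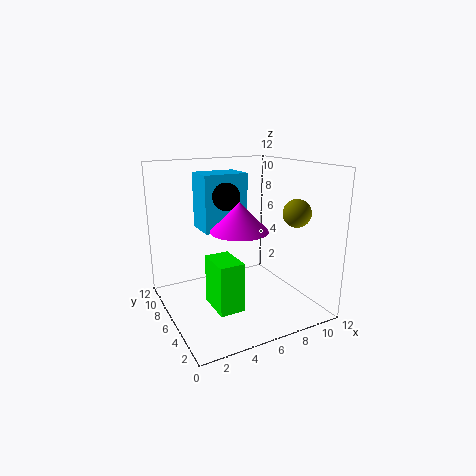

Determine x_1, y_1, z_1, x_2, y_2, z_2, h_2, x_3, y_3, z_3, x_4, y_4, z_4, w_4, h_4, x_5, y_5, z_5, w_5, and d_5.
x_1 = 8, y_1 = 1, z_1 = 9, x_2 = 4, y_2 = 2, z_2 = 8, h_2 = 2, x_3 = 4, y_3 = 4, z_3 = 10, x_4 = 3, y_4 = 3, z_4 = 1, w_4 = 2, h_4 = 4, x_5 = 4, y_5 = 8, z_5 = 6, w_5 = 4, d_5 = 3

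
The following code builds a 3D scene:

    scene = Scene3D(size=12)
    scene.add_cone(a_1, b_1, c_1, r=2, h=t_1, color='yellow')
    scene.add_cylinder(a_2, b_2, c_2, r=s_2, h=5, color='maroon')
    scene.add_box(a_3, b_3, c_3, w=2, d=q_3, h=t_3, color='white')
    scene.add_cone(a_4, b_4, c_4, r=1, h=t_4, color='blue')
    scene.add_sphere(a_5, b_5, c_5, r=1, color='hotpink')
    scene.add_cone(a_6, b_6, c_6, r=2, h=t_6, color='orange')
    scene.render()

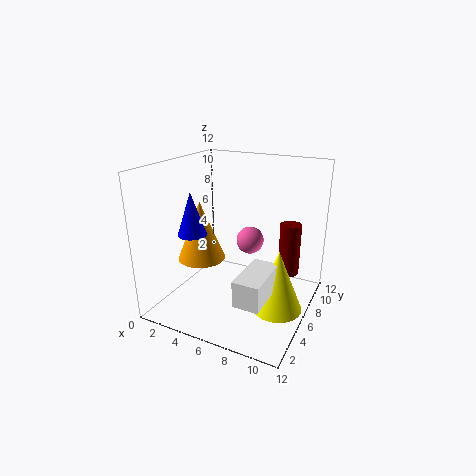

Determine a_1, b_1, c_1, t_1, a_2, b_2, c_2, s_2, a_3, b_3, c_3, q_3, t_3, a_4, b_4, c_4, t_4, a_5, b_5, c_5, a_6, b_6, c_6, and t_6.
a_1 = 10; b_1 = 5; c_1 = 1; t_1 = 5; a_2 = 9; b_2 = 11; c_2 = 1; s_2 = 1; a_3 = 8; b_3 = 1; c_3 = 3; q_3 = 4; t_3 = 2; a_4 = 5; b_4 = 1; c_4 = 8; t_4 = 3; a_5 = 8; b_5 = 4; c_5 = 7; a_6 = 3; b_6 = 5; c_6 = 4; t_6 = 5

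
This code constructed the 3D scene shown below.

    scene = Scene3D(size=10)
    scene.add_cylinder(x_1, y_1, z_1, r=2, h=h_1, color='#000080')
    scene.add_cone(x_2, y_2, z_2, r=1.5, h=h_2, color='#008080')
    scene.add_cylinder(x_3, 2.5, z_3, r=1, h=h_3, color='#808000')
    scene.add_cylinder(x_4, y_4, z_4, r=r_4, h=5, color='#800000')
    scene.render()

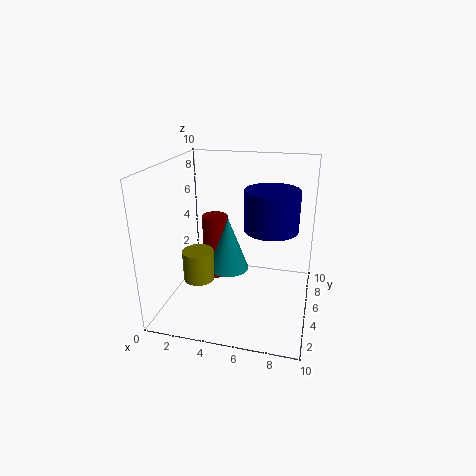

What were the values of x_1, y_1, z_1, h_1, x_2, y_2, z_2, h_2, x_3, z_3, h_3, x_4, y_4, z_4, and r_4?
x_1 = 7; y_1 = 7; z_1 = 5; h_1 = 3; x_2 = 4; y_2 = 6; z_2 = 2; h_2 = 4; x_3 = 3; z_3 = 3; h_3 = 2; x_4 = 2.5; y_4 = 7.5; z_4 = 0.5; r_4 = 1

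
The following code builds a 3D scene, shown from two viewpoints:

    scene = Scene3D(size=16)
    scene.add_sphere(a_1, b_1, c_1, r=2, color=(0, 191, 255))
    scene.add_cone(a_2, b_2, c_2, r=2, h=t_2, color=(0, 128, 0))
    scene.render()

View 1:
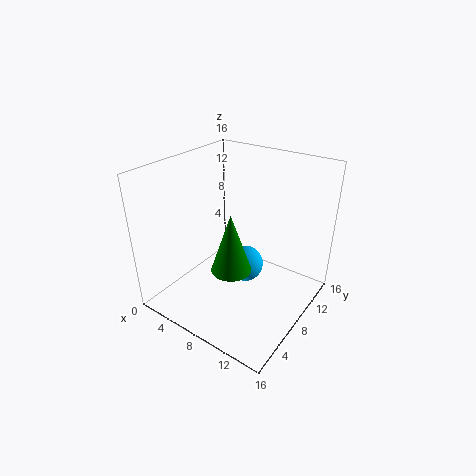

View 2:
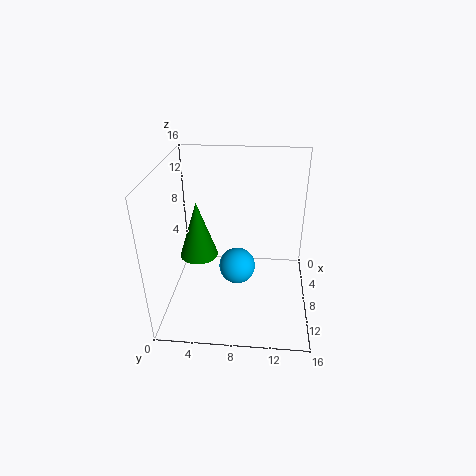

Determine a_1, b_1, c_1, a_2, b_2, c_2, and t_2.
a_1 = 9, b_1 = 8, c_1 = 5, a_2 = 10, b_2 = 4, c_2 = 7, t_2 = 6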